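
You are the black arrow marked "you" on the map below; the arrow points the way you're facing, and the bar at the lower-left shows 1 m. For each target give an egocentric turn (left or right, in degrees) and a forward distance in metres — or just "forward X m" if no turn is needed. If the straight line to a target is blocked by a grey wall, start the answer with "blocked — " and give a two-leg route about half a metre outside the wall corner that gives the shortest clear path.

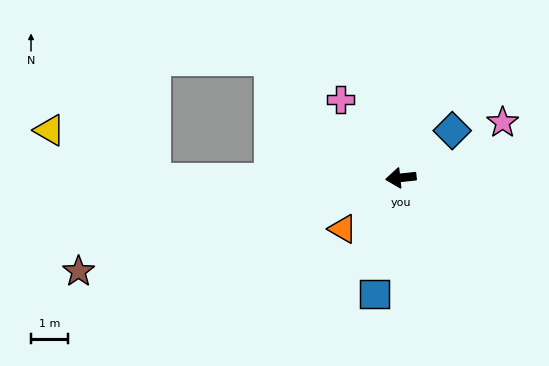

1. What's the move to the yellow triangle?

blocked — turn right 6°, forward 6.7 m, then turn right 25°, forward 3.2 m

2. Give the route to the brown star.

turn left 10°, forward 9.1 m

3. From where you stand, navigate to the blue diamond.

turn right 144°, forward 1.9 m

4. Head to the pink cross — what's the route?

turn right 58°, forward 2.7 m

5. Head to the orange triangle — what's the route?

turn left 35°, forward 2.1 m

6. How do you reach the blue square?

turn left 71°, forward 3.2 m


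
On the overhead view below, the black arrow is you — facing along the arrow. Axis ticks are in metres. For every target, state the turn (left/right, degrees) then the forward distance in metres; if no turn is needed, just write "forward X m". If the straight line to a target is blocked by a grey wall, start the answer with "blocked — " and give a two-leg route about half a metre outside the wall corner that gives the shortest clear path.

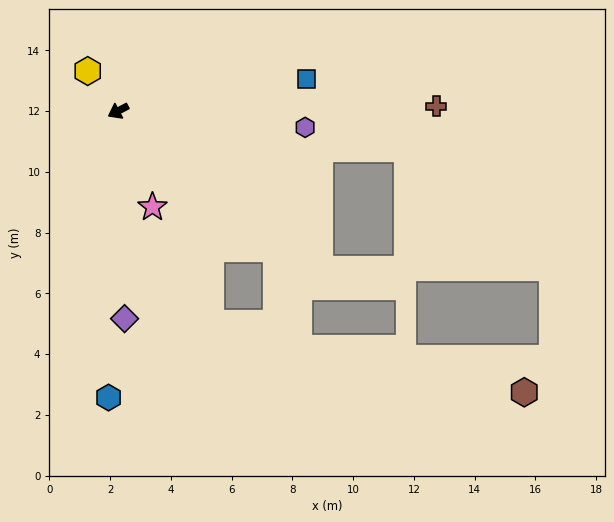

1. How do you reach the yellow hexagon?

turn right 80°, forward 1.7 m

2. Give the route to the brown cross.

turn left 153°, forward 10.5 m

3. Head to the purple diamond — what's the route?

turn left 64°, forward 6.8 m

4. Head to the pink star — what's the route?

turn left 82°, forward 3.4 m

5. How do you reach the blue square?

turn left 162°, forward 6.3 m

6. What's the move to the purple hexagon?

turn left 147°, forward 6.2 m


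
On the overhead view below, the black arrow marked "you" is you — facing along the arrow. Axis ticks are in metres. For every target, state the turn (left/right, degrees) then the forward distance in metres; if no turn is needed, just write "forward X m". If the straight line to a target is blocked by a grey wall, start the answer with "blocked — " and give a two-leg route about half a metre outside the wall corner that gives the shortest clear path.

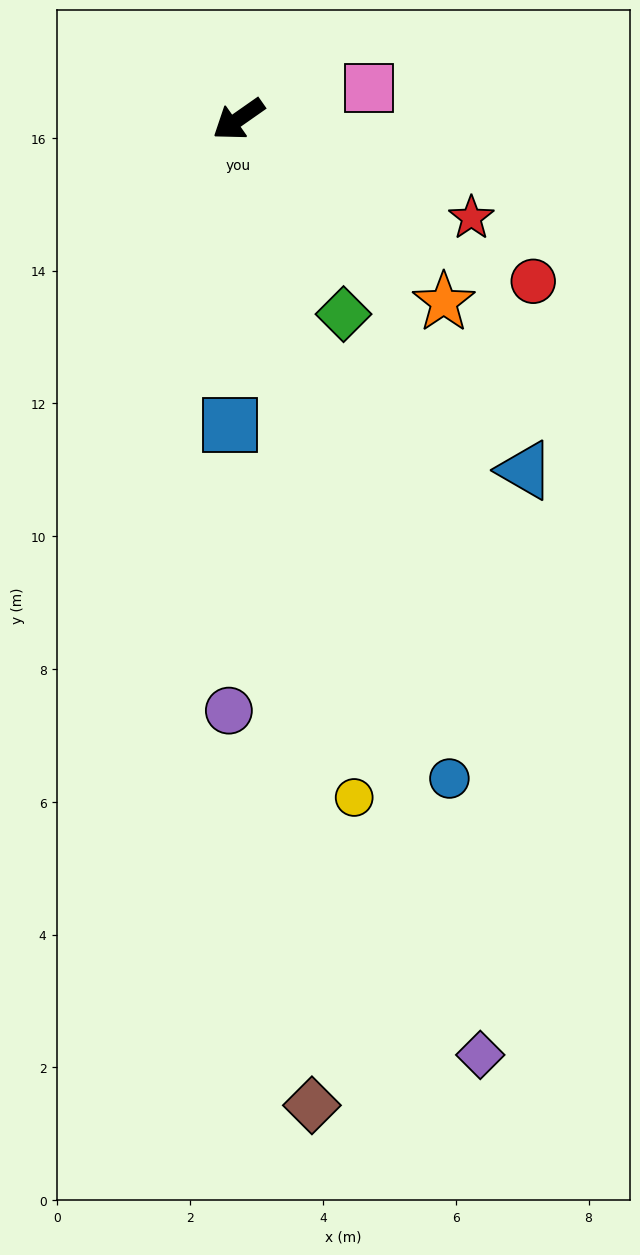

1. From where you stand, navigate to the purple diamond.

turn left 69°, forward 14.6 m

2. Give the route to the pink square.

turn left 158°, forward 2.0 m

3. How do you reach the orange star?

turn left 103°, forward 4.1 m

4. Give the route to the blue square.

turn left 53°, forward 4.6 m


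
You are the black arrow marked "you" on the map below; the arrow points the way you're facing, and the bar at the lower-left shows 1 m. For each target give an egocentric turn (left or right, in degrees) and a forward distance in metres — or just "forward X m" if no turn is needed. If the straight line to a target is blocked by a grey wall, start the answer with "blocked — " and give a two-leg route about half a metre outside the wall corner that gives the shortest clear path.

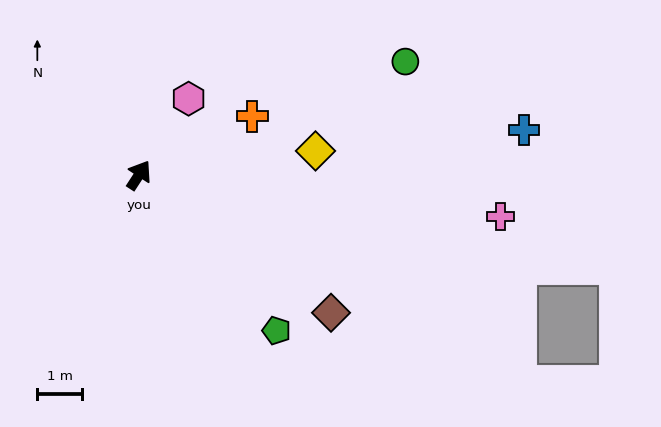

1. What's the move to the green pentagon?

turn right 106°, forward 4.7 m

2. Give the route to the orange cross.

turn right 30°, forward 2.9 m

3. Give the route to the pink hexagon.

forward 2.1 m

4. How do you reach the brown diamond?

turn right 93°, forward 5.3 m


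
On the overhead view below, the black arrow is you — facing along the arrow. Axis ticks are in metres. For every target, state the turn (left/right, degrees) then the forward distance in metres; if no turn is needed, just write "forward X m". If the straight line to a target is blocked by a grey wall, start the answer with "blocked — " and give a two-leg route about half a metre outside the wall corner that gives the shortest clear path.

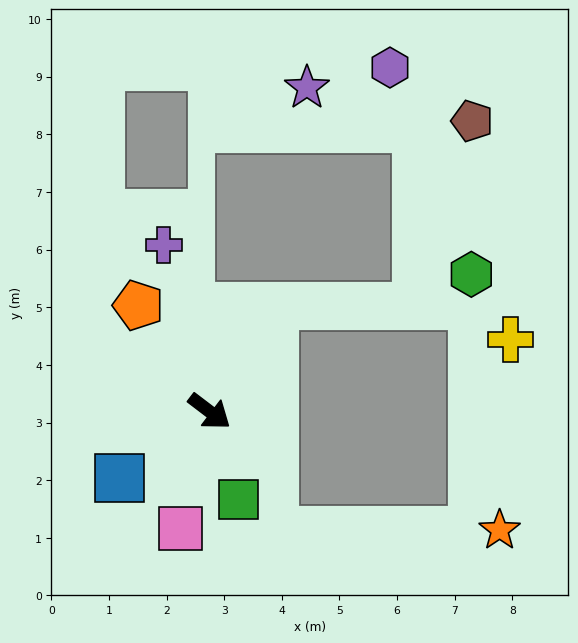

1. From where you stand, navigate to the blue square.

turn right 106°, forward 1.9 m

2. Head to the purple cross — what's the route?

turn left 143°, forward 3.0 m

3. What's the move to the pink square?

turn right 67°, forward 2.1 m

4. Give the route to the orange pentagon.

turn left 161°, forward 2.2 m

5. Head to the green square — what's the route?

turn right 34°, forward 1.6 m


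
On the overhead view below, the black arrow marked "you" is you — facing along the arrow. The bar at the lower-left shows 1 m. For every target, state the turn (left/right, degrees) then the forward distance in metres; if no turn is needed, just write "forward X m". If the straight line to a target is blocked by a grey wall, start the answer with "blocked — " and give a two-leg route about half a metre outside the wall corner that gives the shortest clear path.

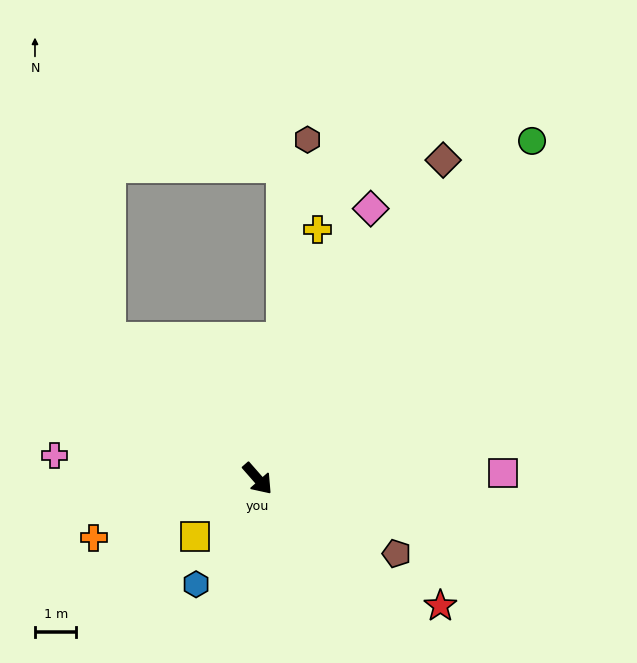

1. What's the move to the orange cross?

turn right 111°, forward 4.2 m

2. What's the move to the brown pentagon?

turn left 20°, forward 3.8 m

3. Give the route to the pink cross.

turn right 138°, forward 4.9 m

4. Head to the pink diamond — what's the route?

turn left 116°, forward 7.1 m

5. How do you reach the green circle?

turn left 100°, forward 10.5 m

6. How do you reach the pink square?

turn left 50°, forward 5.9 m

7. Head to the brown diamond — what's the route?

turn left 109°, forward 8.9 m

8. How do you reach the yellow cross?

turn left 125°, forward 6.2 m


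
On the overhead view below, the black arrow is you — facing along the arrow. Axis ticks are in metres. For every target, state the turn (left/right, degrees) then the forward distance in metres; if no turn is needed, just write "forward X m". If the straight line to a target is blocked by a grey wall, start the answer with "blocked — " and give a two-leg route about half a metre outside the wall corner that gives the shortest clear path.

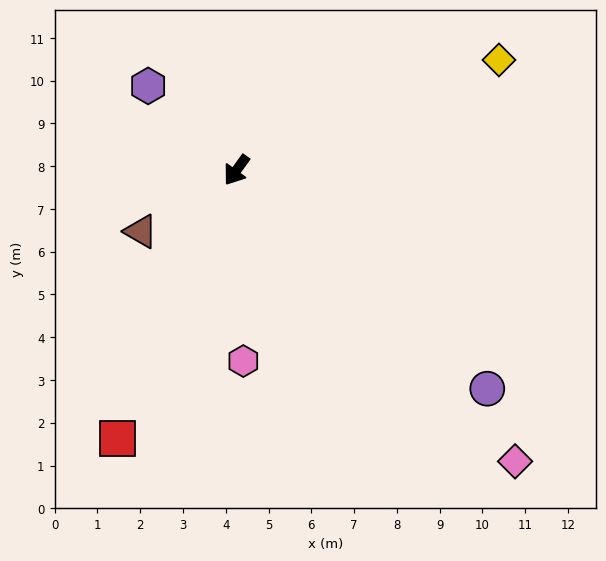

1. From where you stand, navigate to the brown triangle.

turn right 22°, forward 2.7 m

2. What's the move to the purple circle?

turn left 85°, forward 7.8 m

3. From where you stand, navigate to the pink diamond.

turn left 80°, forward 9.4 m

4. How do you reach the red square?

turn left 12°, forward 6.9 m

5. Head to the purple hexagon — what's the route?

turn right 98°, forward 2.9 m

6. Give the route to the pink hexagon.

turn left 38°, forward 4.5 m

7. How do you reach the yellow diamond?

turn left 149°, forward 6.7 m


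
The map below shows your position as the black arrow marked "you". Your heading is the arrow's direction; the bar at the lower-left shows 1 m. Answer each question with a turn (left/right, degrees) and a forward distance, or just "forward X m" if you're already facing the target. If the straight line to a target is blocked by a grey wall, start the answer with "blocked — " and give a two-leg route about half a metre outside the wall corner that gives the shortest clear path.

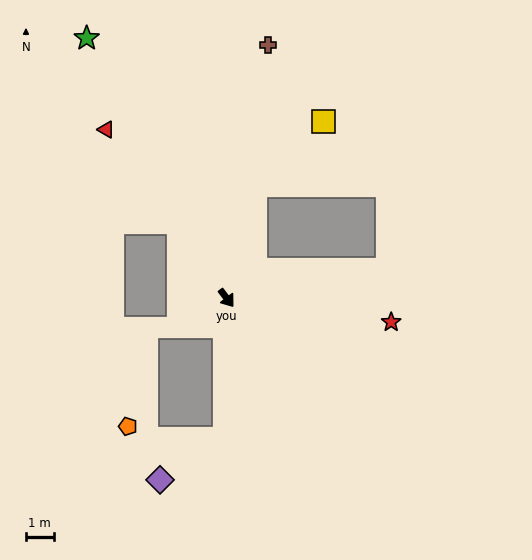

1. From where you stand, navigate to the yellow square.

blocked — turn left 128°, forward 4.2 m, then turn right 32°, forward 3.4 m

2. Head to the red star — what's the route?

turn left 44°, forward 6.0 m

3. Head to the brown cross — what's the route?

turn left 133°, forward 9.3 m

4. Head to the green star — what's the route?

turn left 171°, forward 10.7 m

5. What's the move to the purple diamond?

blocked — turn right 38°, forward 5.1 m, then turn right 56°, forward 2.8 m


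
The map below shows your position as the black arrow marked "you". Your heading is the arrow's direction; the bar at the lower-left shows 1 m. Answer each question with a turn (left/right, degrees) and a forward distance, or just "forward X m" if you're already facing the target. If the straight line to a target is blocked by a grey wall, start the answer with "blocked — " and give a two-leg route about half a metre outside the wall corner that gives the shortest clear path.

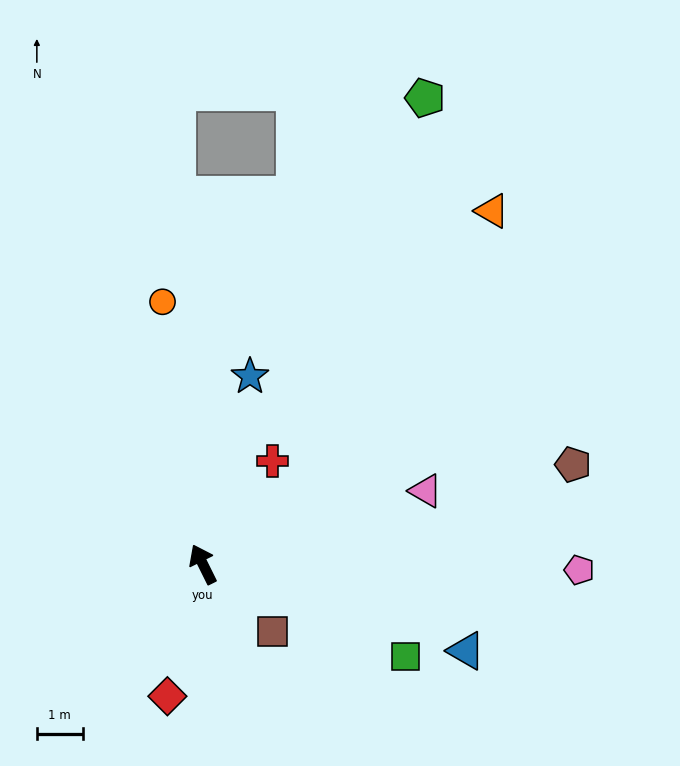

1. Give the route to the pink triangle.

turn right 98°, forward 5.1 m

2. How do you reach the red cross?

turn right 60°, forward 2.7 m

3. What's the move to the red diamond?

turn left 139°, forward 3.0 m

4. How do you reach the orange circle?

turn right 18°, forward 5.8 m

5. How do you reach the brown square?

turn right 160°, forward 2.1 m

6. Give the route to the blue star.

turn right 40°, forward 4.2 m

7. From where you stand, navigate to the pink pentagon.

turn right 117°, forward 8.2 m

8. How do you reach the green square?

turn right 141°, forward 4.9 m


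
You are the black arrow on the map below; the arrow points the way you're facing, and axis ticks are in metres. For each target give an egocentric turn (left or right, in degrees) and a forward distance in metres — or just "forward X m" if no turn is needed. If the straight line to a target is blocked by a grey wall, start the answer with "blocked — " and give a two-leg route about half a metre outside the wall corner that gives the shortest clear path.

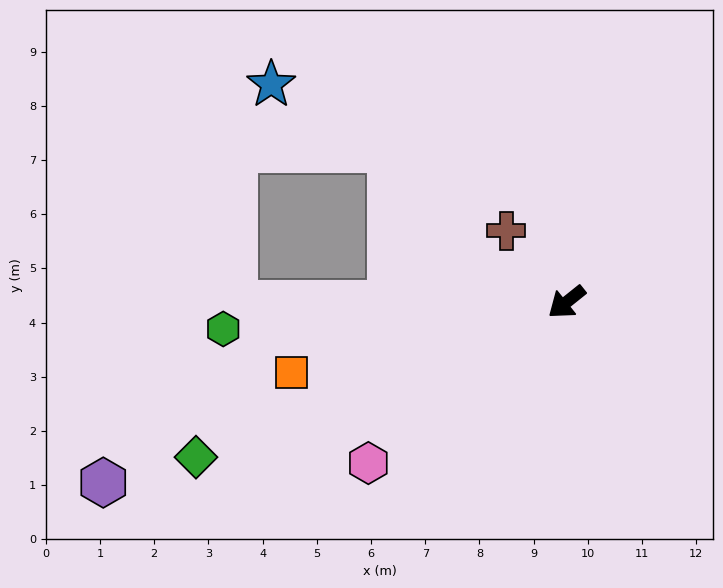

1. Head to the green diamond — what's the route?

turn right 16°, forward 7.4 m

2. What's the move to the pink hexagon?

forward 4.7 m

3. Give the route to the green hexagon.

turn right 34°, forward 6.4 m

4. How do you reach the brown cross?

turn right 88°, forward 1.7 m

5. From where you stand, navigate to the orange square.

turn right 24°, forward 5.2 m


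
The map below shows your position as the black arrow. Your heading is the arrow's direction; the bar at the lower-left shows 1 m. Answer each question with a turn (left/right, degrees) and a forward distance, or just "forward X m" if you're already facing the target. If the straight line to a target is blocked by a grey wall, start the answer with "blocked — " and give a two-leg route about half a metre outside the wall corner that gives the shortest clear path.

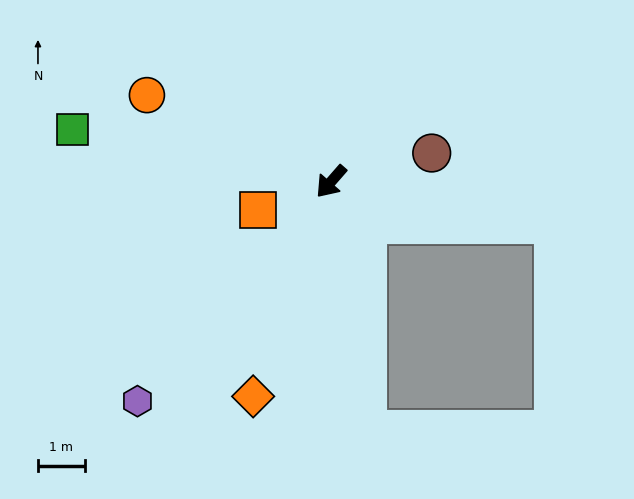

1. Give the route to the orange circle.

turn right 74°, forward 4.4 m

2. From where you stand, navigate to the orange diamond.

turn left 21°, forward 4.9 m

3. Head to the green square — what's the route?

turn right 60°, forward 5.6 m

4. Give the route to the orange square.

turn right 28°, forward 1.7 m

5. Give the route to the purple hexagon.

forward 6.3 m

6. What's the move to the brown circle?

turn left 147°, forward 2.2 m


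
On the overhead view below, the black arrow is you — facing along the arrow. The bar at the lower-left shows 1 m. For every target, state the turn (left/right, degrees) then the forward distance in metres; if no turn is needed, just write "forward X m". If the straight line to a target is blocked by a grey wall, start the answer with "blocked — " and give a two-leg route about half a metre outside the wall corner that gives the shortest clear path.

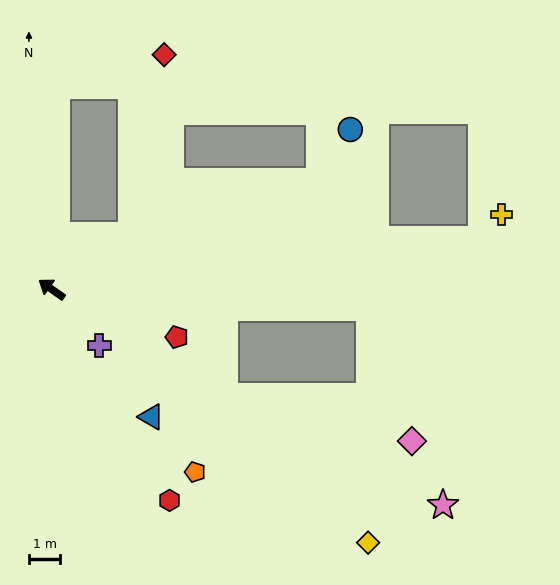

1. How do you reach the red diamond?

blocked — turn right 110°, forward 3.1 m, then turn left 45°, forward 5.8 m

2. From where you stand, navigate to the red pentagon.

turn right 166°, forward 4.3 m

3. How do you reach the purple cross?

turn left 166°, forward 2.3 m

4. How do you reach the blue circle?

blocked — turn right 123°, forward 9.2 m, then turn left 37°, forward 1.9 m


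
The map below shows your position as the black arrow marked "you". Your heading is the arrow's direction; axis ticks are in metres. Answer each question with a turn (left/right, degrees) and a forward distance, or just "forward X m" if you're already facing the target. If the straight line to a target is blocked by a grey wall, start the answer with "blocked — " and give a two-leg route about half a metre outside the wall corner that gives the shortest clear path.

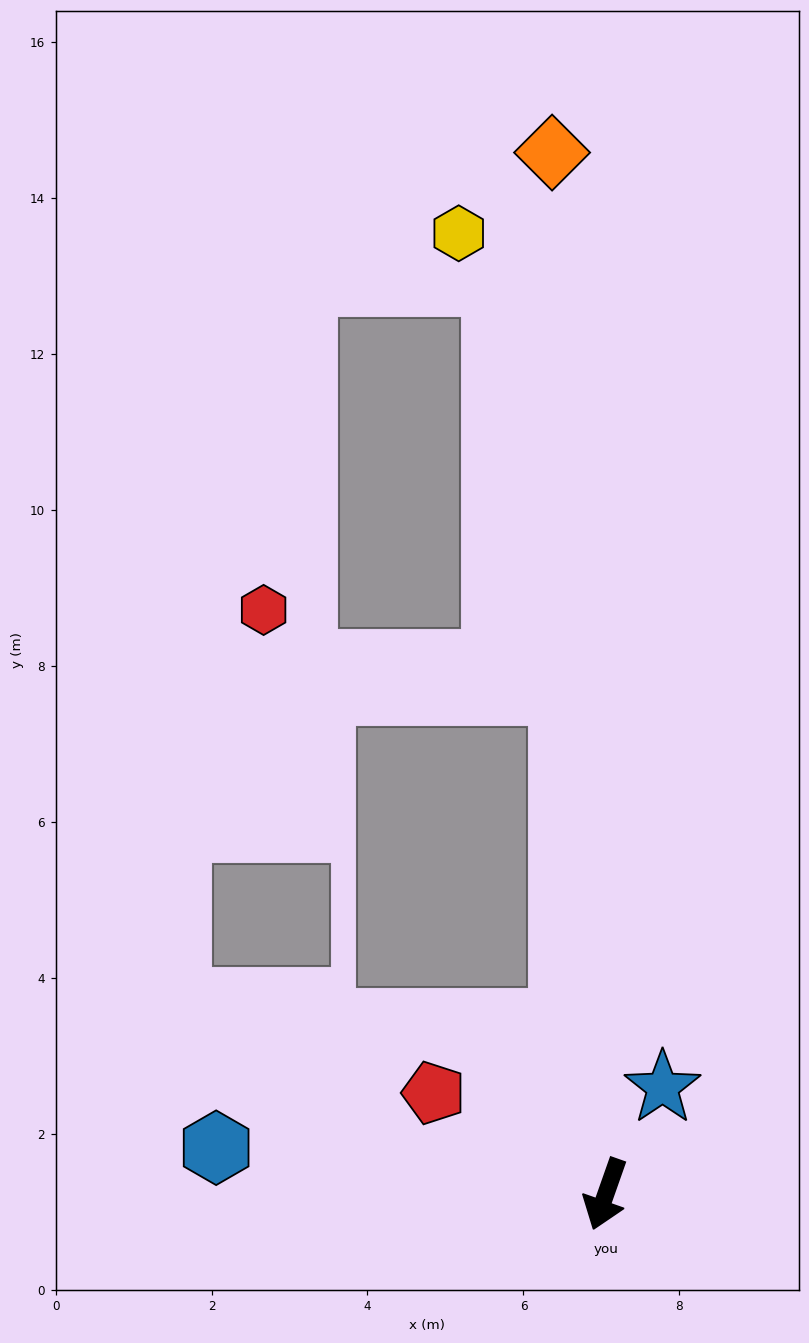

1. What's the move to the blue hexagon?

turn right 77°, forward 5.0 m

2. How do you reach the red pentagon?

turn right 101°, forward 2.6 m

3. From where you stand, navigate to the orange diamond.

turn right 158°, forward 13.4 m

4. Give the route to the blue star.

turn left 171°, forward 1.6 m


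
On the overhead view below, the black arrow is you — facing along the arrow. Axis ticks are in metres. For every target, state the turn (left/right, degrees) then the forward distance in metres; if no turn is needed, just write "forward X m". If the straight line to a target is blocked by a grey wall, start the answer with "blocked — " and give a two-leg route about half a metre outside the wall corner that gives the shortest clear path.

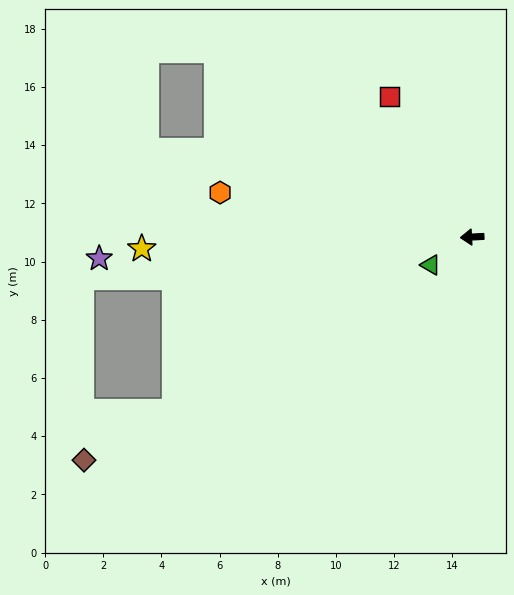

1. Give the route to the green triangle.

turn left 31°, forward 1.7 m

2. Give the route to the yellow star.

forward 11.4 m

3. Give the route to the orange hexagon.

turn right 13°, forward 8.8 m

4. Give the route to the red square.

turn right 63°, forward 5.6 m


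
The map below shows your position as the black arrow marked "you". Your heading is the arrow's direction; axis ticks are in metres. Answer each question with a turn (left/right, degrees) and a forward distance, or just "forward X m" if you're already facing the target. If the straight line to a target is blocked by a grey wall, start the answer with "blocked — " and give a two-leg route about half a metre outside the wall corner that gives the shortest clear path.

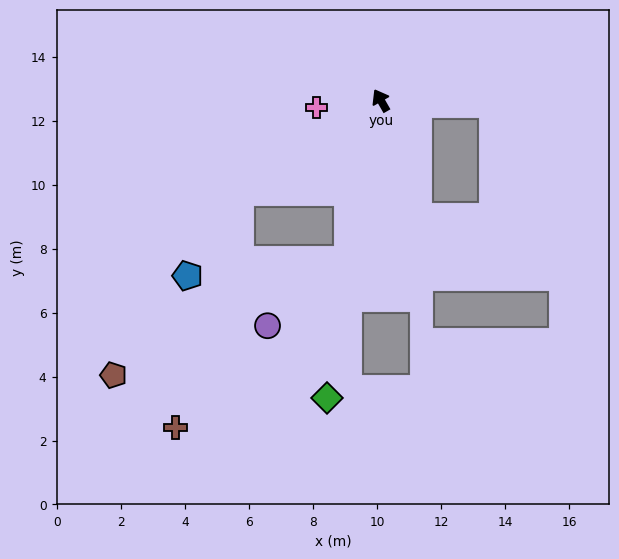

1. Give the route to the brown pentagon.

blocked — turn left 138°, forward 5.1 m, then turn right 52°, forward 8.1 m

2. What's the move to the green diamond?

turn left 140°, forward 9.4 m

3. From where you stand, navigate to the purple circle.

blocked — turn left 138°, forward 5.1 m, then turn right 38°, forward 3.2 m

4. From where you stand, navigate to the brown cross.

blocked — turn left 93°, forward 5.3 m, then turn left 42°, forward 7.6 m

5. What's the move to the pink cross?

turn left 67°, forward 2.0 m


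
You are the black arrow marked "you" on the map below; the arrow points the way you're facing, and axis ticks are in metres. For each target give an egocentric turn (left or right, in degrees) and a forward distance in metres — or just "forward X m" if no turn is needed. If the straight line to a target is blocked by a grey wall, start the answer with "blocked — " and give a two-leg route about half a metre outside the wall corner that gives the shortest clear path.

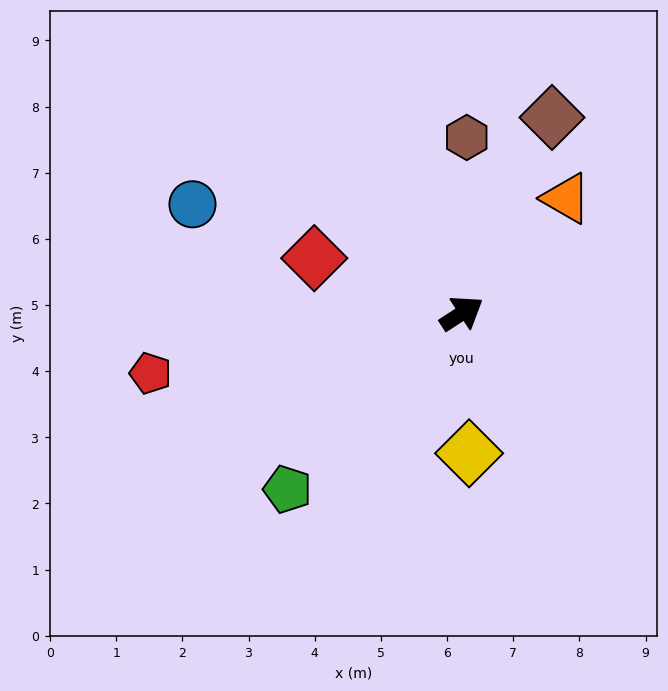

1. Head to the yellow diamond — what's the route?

turn right 120°, forward 2.1 m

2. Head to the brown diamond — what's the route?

turn left 32°, forward 3.3 m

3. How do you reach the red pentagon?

turn left 158°, forward 4.8 m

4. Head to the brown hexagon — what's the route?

turn left 55°, forward 2.7 m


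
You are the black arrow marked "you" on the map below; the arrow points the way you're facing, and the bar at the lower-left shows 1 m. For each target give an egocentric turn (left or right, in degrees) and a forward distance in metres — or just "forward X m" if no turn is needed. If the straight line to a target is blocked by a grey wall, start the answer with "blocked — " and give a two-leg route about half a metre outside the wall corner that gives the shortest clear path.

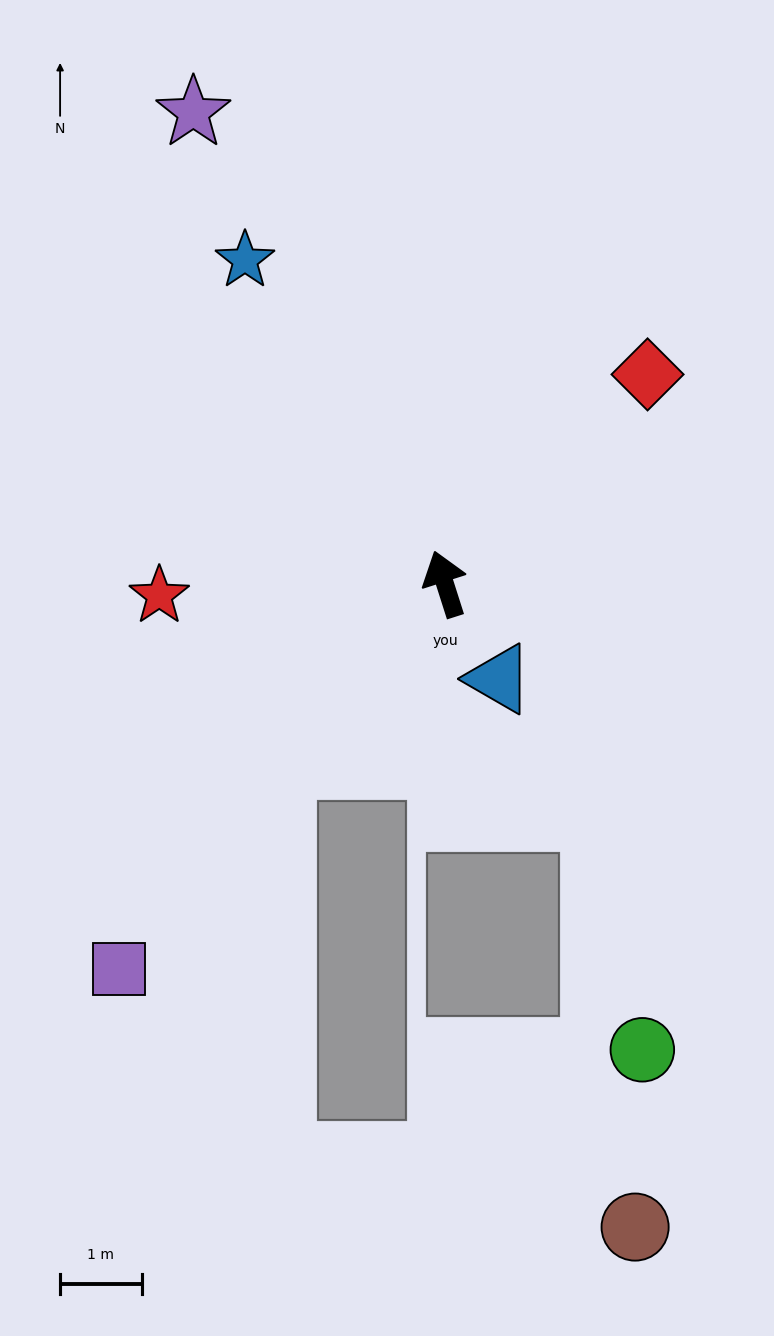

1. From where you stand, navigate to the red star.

turn left 75°, forward 3.5 m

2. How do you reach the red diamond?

turn right 62°, forward 3.6 m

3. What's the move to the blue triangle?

turn right 168°, forward 1.3 m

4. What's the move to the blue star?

turn left 14°, forward 4.7 m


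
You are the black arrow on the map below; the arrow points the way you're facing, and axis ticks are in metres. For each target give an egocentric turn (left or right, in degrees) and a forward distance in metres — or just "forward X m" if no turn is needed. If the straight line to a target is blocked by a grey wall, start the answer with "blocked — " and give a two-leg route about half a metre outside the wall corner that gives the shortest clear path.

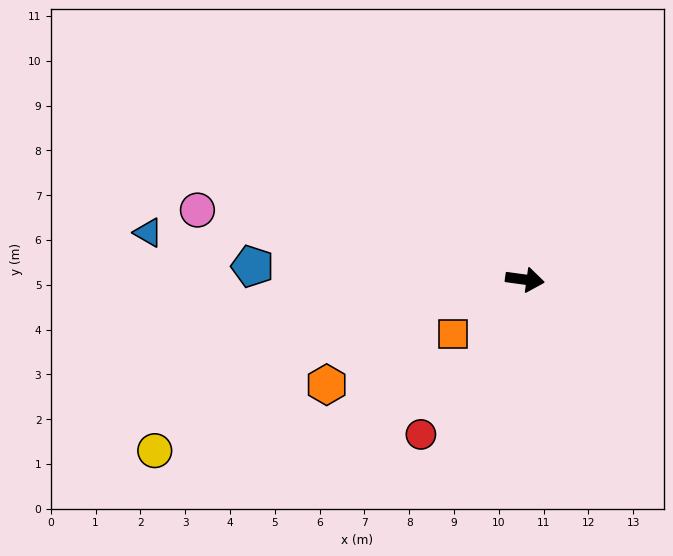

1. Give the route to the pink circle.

turn left 176°, forward 7.5 m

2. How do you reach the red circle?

turn right 116°, forward 4.2 m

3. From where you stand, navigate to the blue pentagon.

turn right 175°, forward 6.1 m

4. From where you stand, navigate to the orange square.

turn right 135°, forward 2.0 m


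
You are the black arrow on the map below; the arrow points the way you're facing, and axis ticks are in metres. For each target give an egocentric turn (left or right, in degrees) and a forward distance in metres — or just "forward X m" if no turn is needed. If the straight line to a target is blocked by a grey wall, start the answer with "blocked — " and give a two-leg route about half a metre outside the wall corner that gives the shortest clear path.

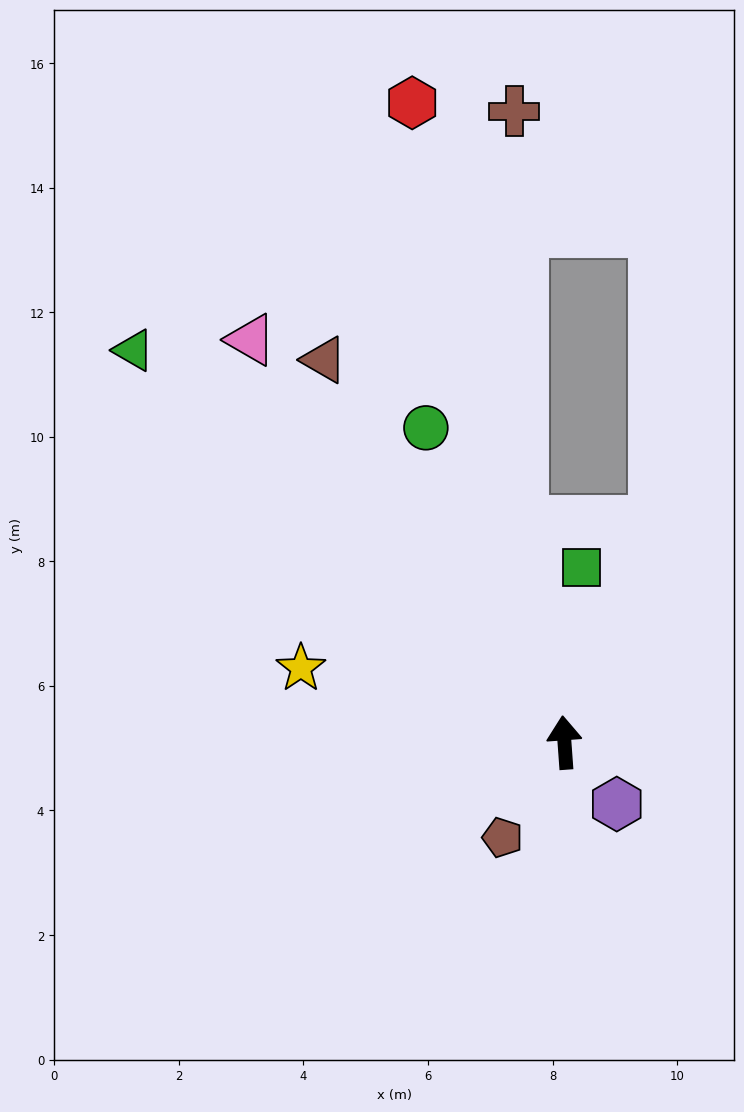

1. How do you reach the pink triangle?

turn left 34°, forward 8.2 m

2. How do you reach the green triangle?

turn left 44°, forward 9.4 m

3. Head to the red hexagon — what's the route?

turn left 9°, forward 10.6 m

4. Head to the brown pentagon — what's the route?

turn left 143°, forward 1.8 m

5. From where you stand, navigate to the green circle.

turn left 20°, forward 5.5 m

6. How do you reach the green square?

turn right 10°, forward 2.8 m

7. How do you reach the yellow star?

turn left 70°, forward 4.4 m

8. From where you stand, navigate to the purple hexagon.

turn right 144°, forward 1.3 m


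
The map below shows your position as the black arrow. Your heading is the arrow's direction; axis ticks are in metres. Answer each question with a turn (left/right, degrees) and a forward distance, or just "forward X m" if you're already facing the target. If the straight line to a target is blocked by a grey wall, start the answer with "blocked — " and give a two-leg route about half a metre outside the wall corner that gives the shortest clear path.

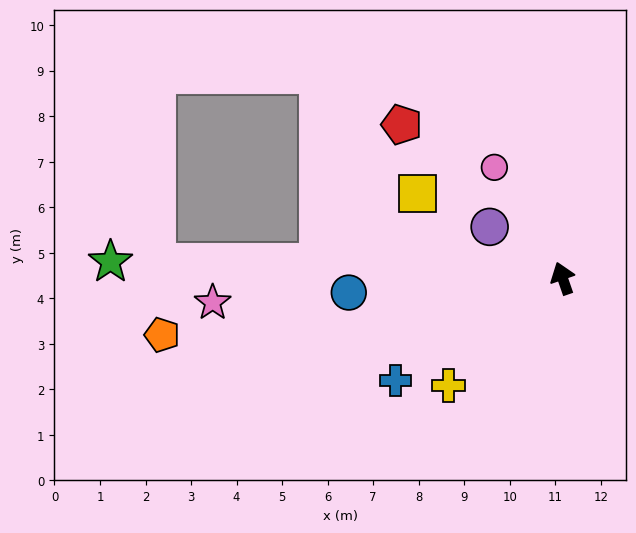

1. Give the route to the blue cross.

turn left 102°, forward 4.3 m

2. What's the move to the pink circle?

turn left 13°, forward 2.9 m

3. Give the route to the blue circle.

turn left 75°, forward 4.7 m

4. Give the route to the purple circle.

turn left 36°, forward 2.0 m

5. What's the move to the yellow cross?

turn left 114°, forward 3.4 m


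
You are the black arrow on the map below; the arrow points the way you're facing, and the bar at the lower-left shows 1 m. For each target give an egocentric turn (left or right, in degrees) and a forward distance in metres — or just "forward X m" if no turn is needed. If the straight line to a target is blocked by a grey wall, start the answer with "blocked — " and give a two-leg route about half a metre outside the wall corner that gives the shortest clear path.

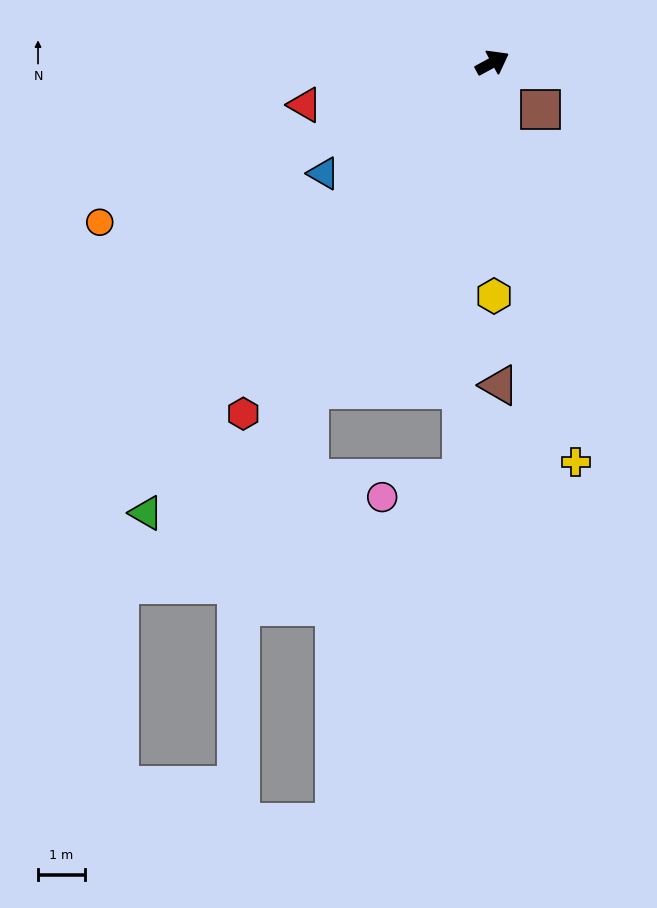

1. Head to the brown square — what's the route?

turn right 73°, forward 1.4 m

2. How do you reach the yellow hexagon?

turn right 118°, forward 5.0 m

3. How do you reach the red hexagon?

turn right 154°, forward 9.3 m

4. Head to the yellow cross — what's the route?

turn right 107°, forward 8.8 m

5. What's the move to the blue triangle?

turn right 175°, forward 4.3 m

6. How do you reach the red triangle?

turn left 164°, forward 4.1 m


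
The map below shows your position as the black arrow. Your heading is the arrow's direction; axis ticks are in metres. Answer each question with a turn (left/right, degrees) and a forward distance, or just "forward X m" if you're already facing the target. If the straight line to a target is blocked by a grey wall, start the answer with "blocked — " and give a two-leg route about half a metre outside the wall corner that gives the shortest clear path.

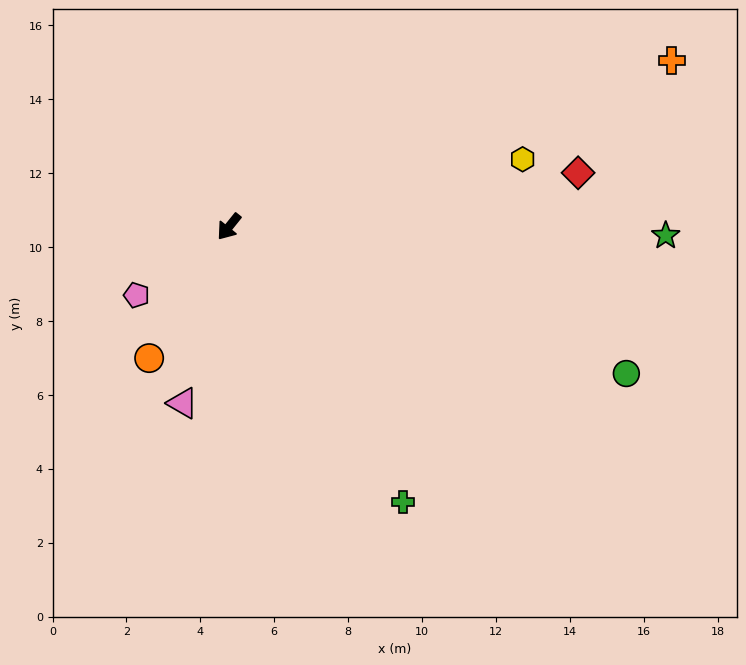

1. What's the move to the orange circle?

turn left 7°, forward 4.2 m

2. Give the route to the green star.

turn left 128°, forward 11.8 m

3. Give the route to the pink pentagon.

turn right 15°, forward 3.1 m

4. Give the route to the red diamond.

turn left 138°, forward 9.6 m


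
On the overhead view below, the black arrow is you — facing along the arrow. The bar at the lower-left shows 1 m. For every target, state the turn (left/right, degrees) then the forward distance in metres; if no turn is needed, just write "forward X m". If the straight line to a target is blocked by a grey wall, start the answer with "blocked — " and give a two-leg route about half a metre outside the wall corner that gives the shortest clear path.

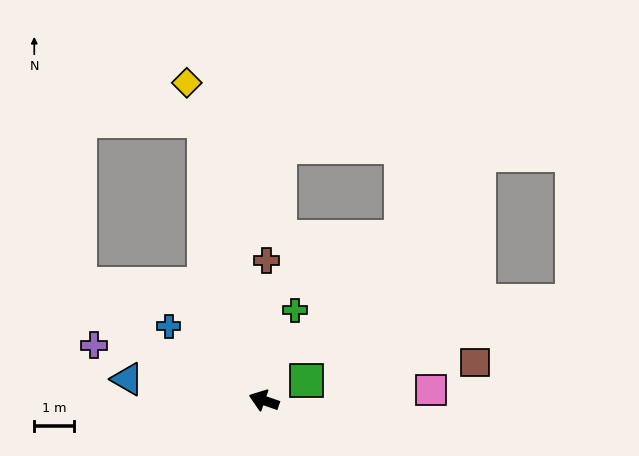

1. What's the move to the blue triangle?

turn left 10°, forward 3.4 m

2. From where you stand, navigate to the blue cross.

turn right 19°, forward 3.0 m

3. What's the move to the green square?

turn right 136°, forward 1.2 m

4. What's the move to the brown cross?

turn right 72°, forward 3.5 m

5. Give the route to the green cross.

turn right 90°, forward 2.4 m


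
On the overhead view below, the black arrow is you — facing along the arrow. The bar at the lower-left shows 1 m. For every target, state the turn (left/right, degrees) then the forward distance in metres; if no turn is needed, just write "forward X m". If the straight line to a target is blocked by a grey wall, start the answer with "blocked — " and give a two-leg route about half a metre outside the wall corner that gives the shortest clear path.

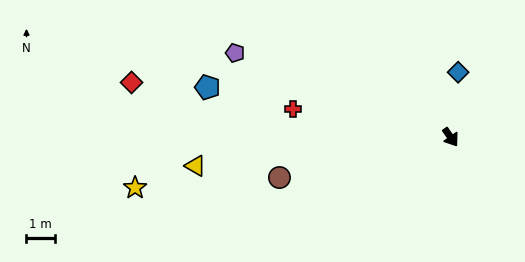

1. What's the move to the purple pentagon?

turn right 146°, forward 8.1 m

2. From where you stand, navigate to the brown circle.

turn right 112°, forward 6.2 m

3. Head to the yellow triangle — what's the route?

turn right 119°, forward 9.0 m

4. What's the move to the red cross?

turn right 135°, forward 5.6 m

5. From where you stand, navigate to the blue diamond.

turn left 139°, forward 2.3 m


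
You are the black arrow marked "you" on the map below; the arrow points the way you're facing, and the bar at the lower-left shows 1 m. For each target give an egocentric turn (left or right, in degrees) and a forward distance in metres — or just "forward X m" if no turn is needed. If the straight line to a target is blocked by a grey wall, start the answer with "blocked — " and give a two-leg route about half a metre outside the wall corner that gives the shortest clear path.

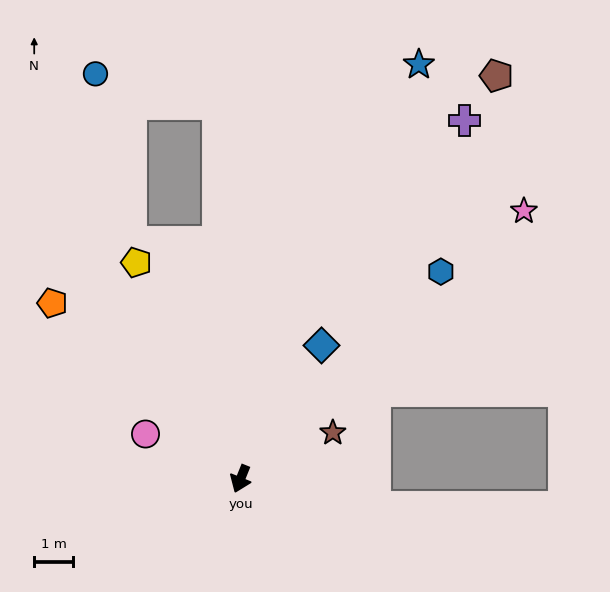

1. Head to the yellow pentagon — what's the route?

turn right 132°, forward 6.1 m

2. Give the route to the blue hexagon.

turn left 158°, forward 7.3 m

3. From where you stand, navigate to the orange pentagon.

turn right 111°, forward 6.6 m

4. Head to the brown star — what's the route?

turn left 139°, forward 2.6 m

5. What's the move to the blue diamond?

turn left 171°, forward 4.0 m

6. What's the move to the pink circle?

turn right 93°, forward 2.7 m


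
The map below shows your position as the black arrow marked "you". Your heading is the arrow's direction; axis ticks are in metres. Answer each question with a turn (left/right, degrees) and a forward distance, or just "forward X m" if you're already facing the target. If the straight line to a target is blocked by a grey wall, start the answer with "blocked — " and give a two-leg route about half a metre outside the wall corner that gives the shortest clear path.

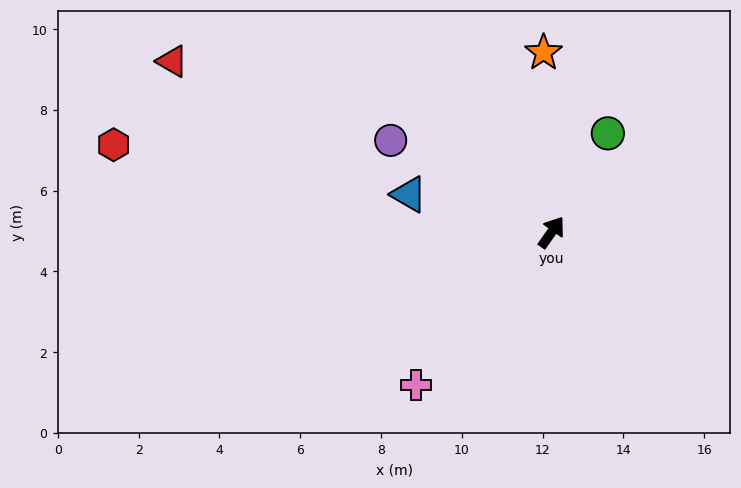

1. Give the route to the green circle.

turn left 5°, forward 2.8 m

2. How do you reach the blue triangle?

turn left 110°, forward 3.7 m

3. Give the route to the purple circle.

turn left 95°, forward 4.6 m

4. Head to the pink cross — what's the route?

turn left 174°, forward 5.1 m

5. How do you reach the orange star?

turn left 38°, forward 4.5 m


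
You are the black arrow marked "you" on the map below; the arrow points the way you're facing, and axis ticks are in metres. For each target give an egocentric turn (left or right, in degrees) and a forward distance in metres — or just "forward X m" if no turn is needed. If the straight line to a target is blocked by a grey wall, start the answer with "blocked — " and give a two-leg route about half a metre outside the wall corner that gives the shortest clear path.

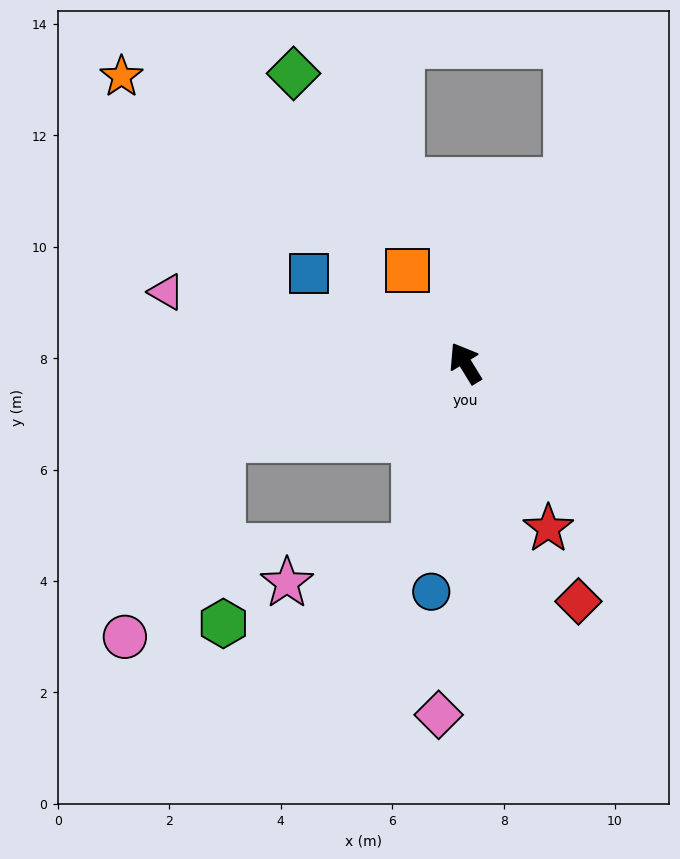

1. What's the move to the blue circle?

turn left 140°, forward 4.1 m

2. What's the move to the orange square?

forward 2.0 m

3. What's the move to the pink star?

blocked — turn left 133°, forward 3.4 m, then turn right 59°, forward 2.4 m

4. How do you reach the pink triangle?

turn left 45°, forward 5.5 m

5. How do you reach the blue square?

turn left 29°, forward 3.2 m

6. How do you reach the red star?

turn left 175°, forward 3.3 m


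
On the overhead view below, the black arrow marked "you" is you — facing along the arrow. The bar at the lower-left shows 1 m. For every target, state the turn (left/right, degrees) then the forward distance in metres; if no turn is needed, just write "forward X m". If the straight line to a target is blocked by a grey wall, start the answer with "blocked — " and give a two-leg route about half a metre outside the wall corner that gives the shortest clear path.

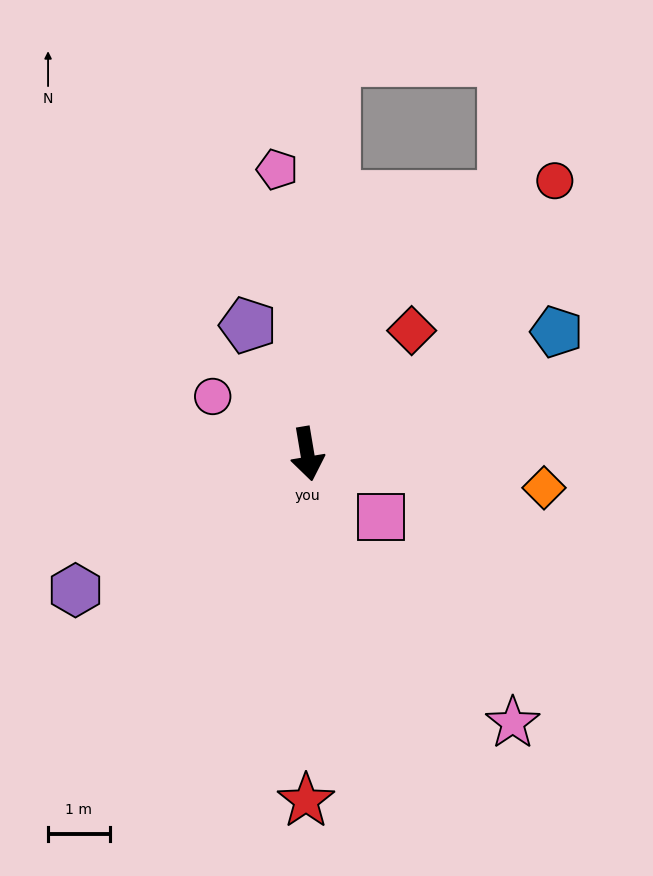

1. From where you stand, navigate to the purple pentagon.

turn right 165°, forward 2.3 m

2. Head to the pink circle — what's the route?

turn right 131°, forward 1.8 m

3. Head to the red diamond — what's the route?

turn left 130°, forward 2.6 m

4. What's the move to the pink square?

turn left 40°, forward 1.6 m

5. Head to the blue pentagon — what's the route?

turn left 107°, forward 4.5 m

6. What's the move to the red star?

turn right 10°, forward 5.6 m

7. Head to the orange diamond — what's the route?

turn left 72°, forward 3.9 m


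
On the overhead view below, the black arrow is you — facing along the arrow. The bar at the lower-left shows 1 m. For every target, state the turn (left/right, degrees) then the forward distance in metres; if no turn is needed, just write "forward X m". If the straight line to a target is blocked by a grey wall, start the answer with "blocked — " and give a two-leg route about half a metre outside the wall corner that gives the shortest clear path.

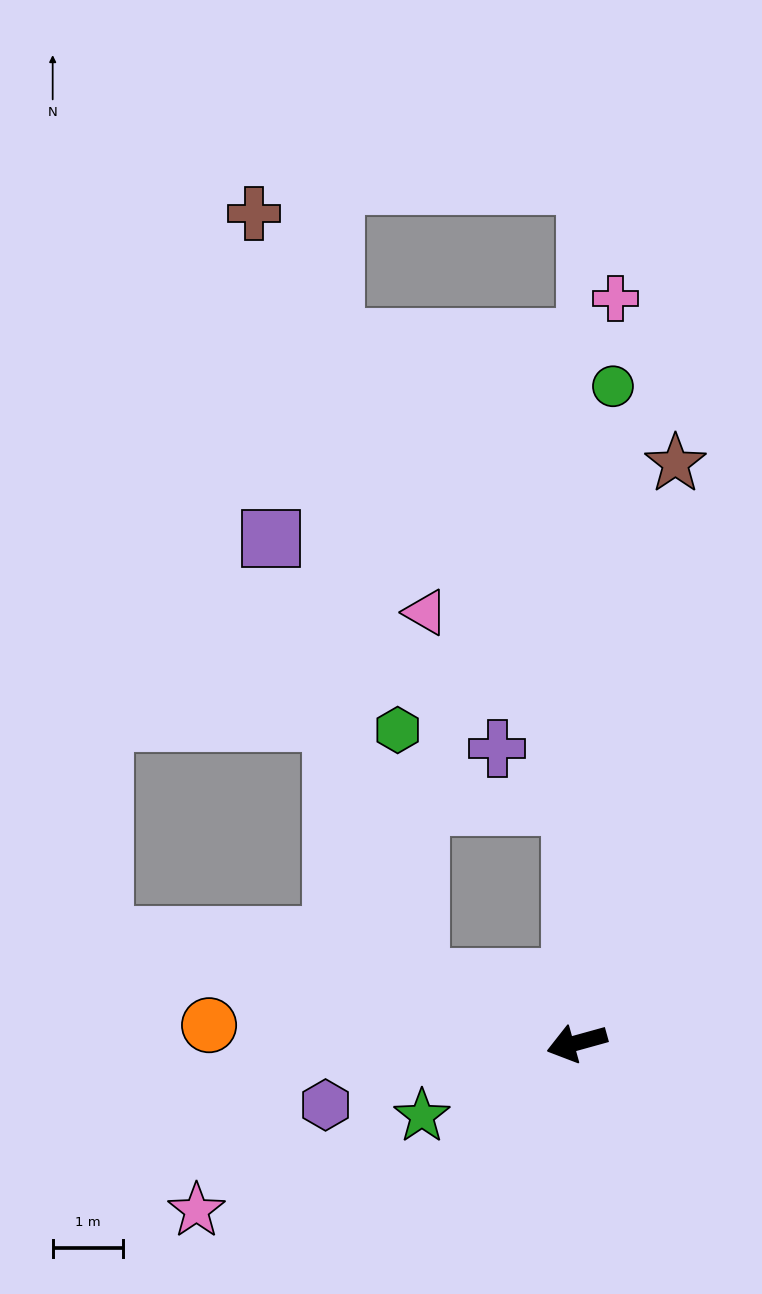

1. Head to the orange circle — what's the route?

turn right 18°, forward 5.2 m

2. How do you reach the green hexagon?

blocked — turn right 38°, forward 2.4 m, then turn right 62°, forward 3.6 m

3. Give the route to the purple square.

blocked — turn right 38°, forward 2.4 m, then turn right 49°, forward 6.6 m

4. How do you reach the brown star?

turn right 115°, forward 8.4 m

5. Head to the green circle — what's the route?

turn right 109°, forward 9.4 m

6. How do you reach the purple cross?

blocked — turn right 104°, forward 3.4 m, then turn left 51°, forward 1.3 m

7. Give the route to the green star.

turn left 10°, forward 2.4 m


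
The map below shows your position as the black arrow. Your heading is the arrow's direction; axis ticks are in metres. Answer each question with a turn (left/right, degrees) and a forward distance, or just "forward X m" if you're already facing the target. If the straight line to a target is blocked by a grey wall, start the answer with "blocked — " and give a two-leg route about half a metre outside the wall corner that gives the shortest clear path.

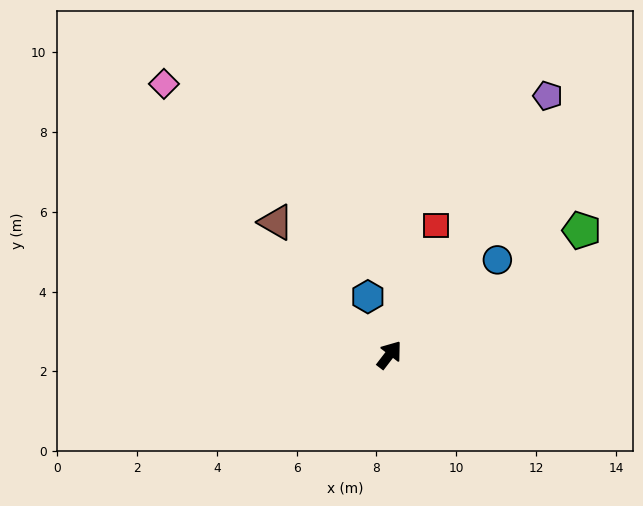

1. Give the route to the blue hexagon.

turn left 58°, forward 1.6 m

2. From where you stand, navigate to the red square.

turn left 18°, forward 3.4 m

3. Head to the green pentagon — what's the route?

turn right 20°, forward 5.7 m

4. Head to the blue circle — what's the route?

turn right 11°, forward 3.6 m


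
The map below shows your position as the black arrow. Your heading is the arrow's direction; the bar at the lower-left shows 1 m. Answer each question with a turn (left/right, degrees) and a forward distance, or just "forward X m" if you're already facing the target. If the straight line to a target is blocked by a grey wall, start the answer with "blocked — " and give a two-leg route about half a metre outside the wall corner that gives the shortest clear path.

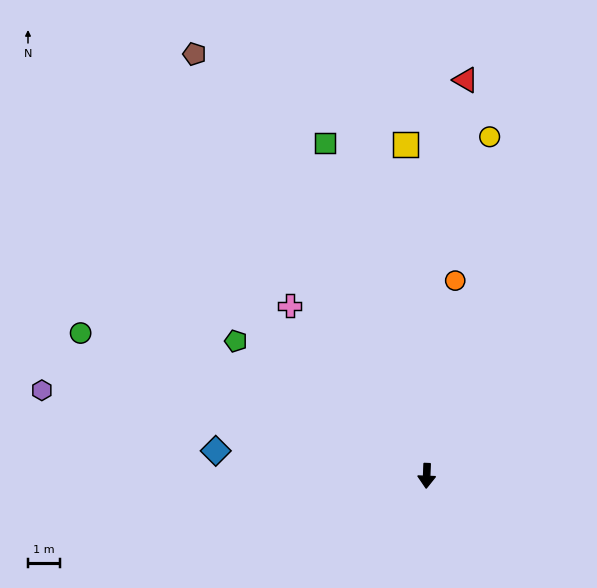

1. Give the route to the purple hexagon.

turn right 100°, forward 12.4 m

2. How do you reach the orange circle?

turn left 174°, forward 6.2 m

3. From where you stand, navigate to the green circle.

turn right 110°, forward 11.8 m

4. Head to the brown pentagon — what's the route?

turn right 149°, forward 15.2 m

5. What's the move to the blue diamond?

turn right 95°, forward 6.7 m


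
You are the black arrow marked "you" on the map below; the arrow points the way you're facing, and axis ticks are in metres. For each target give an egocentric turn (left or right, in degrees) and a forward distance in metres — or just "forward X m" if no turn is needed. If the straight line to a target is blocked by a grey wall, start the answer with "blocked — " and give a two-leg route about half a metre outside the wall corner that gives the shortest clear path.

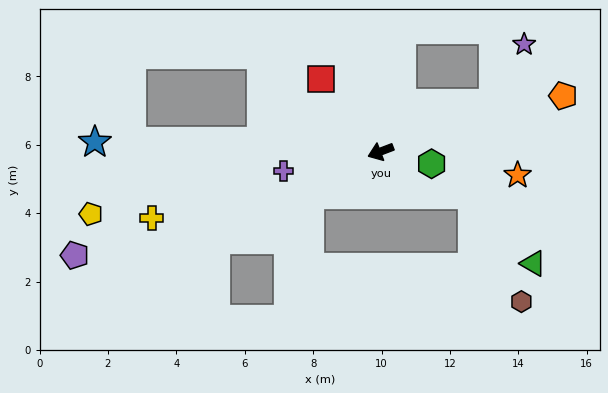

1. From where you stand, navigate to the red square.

turn right 71°, forward 2.7 m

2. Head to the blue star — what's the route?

turn right 23°, forward 8.4 m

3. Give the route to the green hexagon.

turn left 146°, forward 1.5 m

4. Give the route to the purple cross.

turn right 10°, forward 2.9 m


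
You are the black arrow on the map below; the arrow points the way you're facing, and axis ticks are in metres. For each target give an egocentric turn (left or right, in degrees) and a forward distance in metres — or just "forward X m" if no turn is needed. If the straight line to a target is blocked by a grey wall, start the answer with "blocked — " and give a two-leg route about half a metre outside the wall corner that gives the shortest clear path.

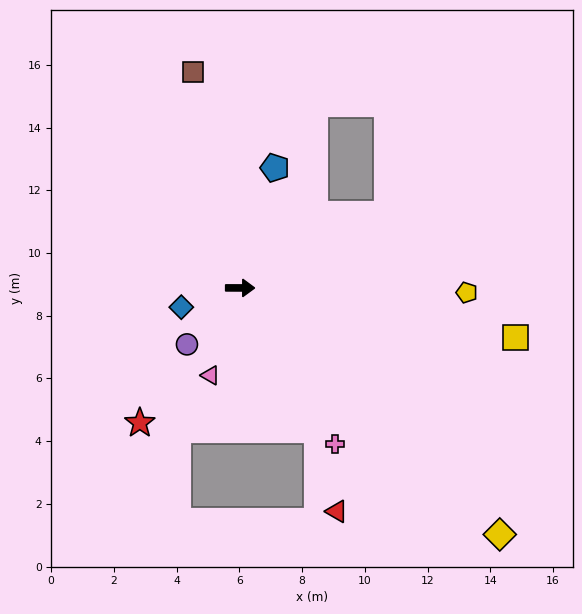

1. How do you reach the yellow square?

turn right 10°, forward 8.9 m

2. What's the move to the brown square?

turn left 102°, forward 7.1 m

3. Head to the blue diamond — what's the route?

turn right 162°, forward 2.0 m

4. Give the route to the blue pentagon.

turn left 74°, forward 4.0 m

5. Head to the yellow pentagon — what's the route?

forward 7.2 m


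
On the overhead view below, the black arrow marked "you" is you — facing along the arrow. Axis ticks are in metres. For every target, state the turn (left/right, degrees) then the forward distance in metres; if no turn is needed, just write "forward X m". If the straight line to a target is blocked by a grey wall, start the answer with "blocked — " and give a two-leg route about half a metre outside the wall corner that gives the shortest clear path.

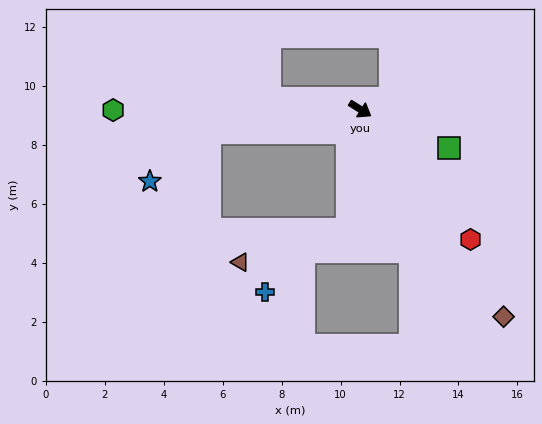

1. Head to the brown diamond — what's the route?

turn right 23°, forward 8.6 m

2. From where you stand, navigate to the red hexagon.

turn right 18°, forward 5.8 m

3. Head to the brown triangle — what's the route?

blocked — turn right 64°, forward 4.1 m, then turn right 68°, forward 3.8 m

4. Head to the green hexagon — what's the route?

turn right 148°, forward 8.4 m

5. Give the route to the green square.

turn left 8°, forward 3.3 m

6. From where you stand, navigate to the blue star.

blocked — turn right 140°, forward 5.2 m, then turn left 32°, forward 2.6 m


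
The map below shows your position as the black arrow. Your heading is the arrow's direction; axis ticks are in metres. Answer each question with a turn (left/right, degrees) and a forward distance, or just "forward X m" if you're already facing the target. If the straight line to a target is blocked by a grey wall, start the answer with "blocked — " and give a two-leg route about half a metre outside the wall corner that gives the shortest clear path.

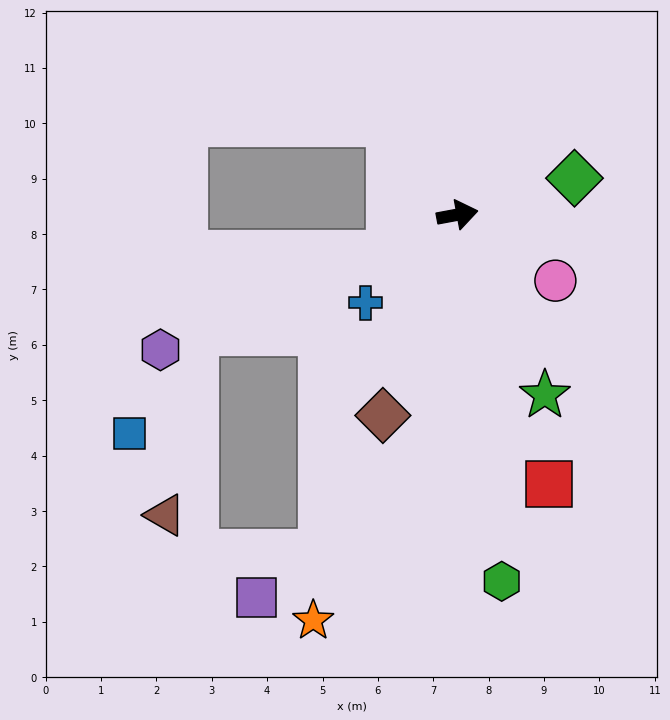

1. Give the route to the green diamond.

turn left 7°, forward 2.2 m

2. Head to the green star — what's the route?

turn right 75°, forward 3.6 m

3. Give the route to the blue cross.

turn right 147°, forward 2.3 m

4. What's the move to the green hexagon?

turn right 94°, forward 6.7 m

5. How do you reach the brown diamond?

turn right 121°, forward 3.9 m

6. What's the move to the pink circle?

turn right 44°, forward 2.1 m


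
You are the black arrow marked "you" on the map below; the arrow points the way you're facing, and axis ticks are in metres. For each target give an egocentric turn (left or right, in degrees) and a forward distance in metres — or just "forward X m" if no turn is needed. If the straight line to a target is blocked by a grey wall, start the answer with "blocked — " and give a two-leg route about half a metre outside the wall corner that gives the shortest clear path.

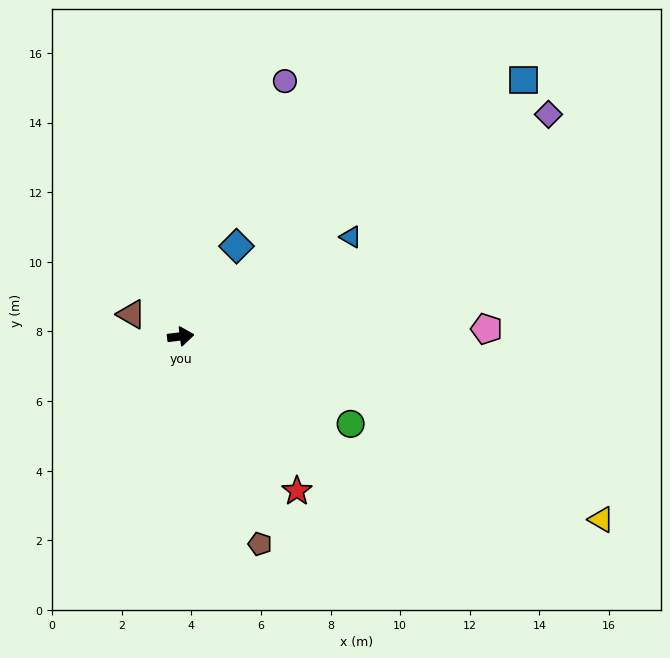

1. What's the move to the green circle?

turn right 34°, forward 5.5 m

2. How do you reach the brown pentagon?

turn right 76°, forward 6.4 m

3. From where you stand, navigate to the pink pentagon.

turn right 6°, forward 8.8 m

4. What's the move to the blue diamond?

turn left 51°, forward 3.0 m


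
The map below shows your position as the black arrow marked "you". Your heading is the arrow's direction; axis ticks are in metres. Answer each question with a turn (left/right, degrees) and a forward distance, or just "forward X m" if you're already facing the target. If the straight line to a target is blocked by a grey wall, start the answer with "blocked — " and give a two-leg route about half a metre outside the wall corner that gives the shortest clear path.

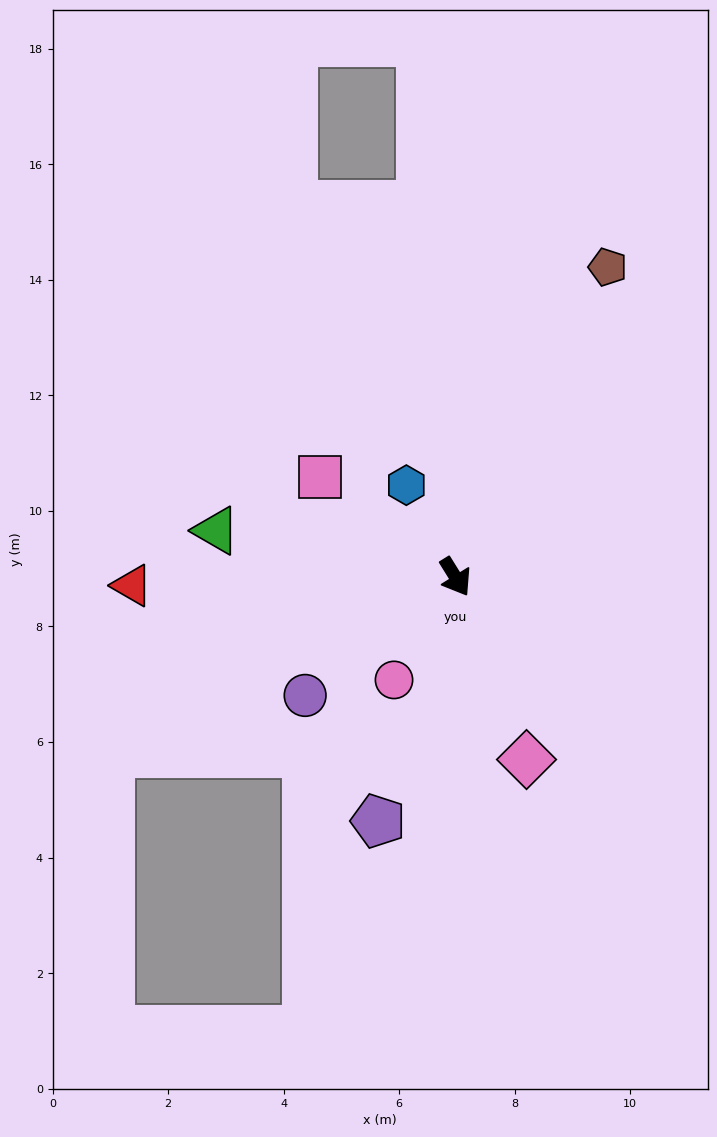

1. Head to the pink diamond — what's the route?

turn right 11°, forward 3.4 m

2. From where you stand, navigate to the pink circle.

turn right 63°, forward 2.1 m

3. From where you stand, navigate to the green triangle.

turn right 133°, forward 4.2 m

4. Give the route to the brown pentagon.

turn left 122°, forward 6.0 m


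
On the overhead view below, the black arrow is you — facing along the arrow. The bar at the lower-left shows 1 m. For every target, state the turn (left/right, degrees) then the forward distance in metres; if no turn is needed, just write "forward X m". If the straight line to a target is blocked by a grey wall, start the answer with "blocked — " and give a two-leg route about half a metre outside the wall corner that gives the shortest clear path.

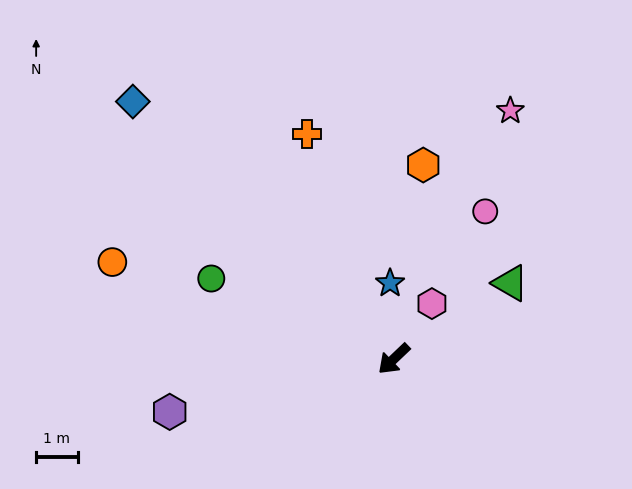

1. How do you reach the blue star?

turn right 131°, forward 1.8 m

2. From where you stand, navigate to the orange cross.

turn right 112°, forward 5.8 m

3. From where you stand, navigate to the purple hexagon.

turn right 30°, forward 5.5 m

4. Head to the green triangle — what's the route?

turn left 169°, forward 3.3 m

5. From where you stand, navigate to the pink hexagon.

turn right 168°, forward 1.6 m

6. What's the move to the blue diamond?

turn right 88°, forward 8.8 m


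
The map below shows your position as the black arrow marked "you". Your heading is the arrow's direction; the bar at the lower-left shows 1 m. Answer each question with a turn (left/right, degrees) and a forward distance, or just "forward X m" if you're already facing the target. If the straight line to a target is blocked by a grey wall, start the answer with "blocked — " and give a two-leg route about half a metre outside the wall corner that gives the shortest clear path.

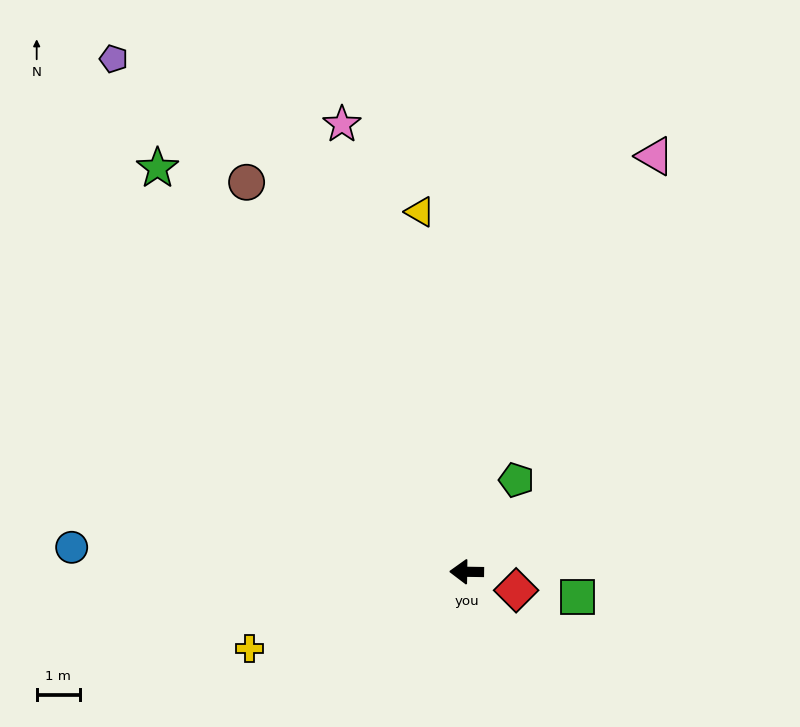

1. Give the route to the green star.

turn right 52°, forward 11.7 m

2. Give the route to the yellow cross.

turn left 20°, forward 5.3 m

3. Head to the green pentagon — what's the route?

turn right 118°, forward 2.4 m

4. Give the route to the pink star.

turn right 74°, forward 10.7 m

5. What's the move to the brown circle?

turn right 60°, forward 10.3 m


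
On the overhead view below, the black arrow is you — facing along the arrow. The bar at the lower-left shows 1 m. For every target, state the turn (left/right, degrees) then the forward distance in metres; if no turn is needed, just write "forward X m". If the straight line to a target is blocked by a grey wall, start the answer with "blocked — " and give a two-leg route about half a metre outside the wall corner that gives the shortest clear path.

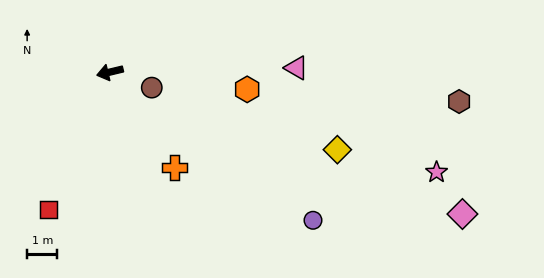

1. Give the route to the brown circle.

turn left 146°, forward 1.5 m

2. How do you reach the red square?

turn left 52°, forward 5.0 m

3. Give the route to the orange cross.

turn left 111°, forward 3.8 m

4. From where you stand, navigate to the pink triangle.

turn left 168°, forward 6.1 m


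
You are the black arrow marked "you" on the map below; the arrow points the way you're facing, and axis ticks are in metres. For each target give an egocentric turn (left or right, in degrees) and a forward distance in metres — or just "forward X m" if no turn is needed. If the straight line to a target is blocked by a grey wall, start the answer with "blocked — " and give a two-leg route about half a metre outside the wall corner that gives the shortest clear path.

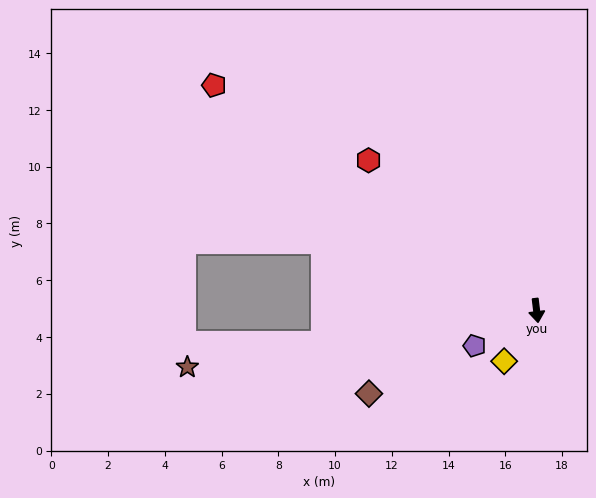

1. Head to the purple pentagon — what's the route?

turn right 67°, forward 2.5 m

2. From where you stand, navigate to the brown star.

turn right 88°, forward 12.5 m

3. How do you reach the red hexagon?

turn right 139°, forward 7.9 m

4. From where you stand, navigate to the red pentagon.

turn right 132°, forward 13.9 m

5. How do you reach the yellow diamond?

turn right 39°, forward 2.1 m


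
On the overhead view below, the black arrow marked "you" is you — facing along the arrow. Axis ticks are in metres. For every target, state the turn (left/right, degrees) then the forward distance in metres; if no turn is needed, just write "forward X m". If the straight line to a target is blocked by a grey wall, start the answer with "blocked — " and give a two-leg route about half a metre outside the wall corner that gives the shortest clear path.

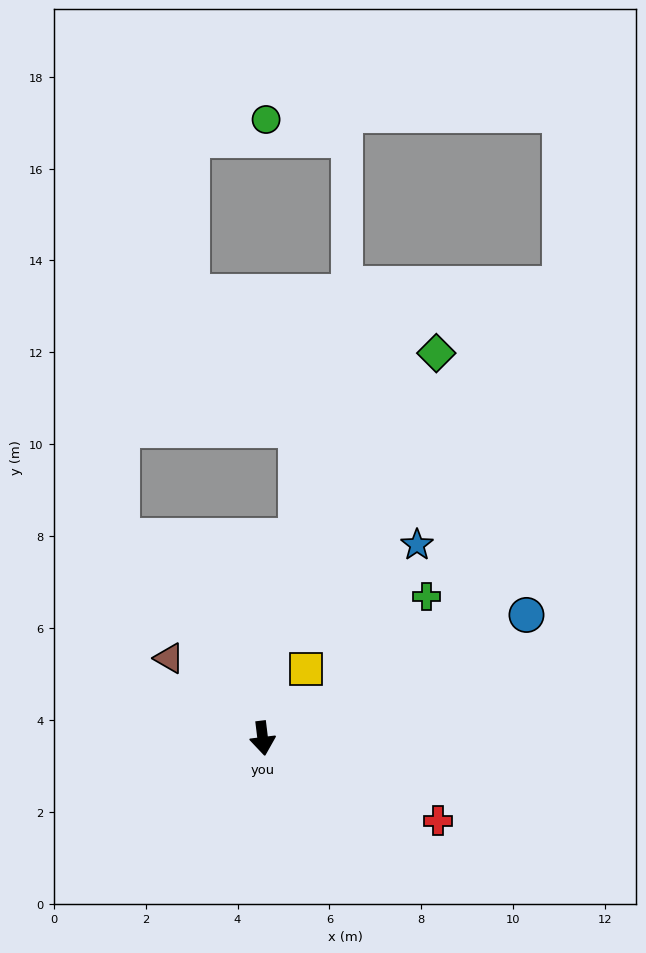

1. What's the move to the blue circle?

turn left 108°, forward 6.3 m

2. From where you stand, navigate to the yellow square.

turn left 141°, forward 1.8 m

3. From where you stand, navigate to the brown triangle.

turn right 138°, forward 2.7 m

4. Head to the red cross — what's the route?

turn left 58°, forward 4.2 m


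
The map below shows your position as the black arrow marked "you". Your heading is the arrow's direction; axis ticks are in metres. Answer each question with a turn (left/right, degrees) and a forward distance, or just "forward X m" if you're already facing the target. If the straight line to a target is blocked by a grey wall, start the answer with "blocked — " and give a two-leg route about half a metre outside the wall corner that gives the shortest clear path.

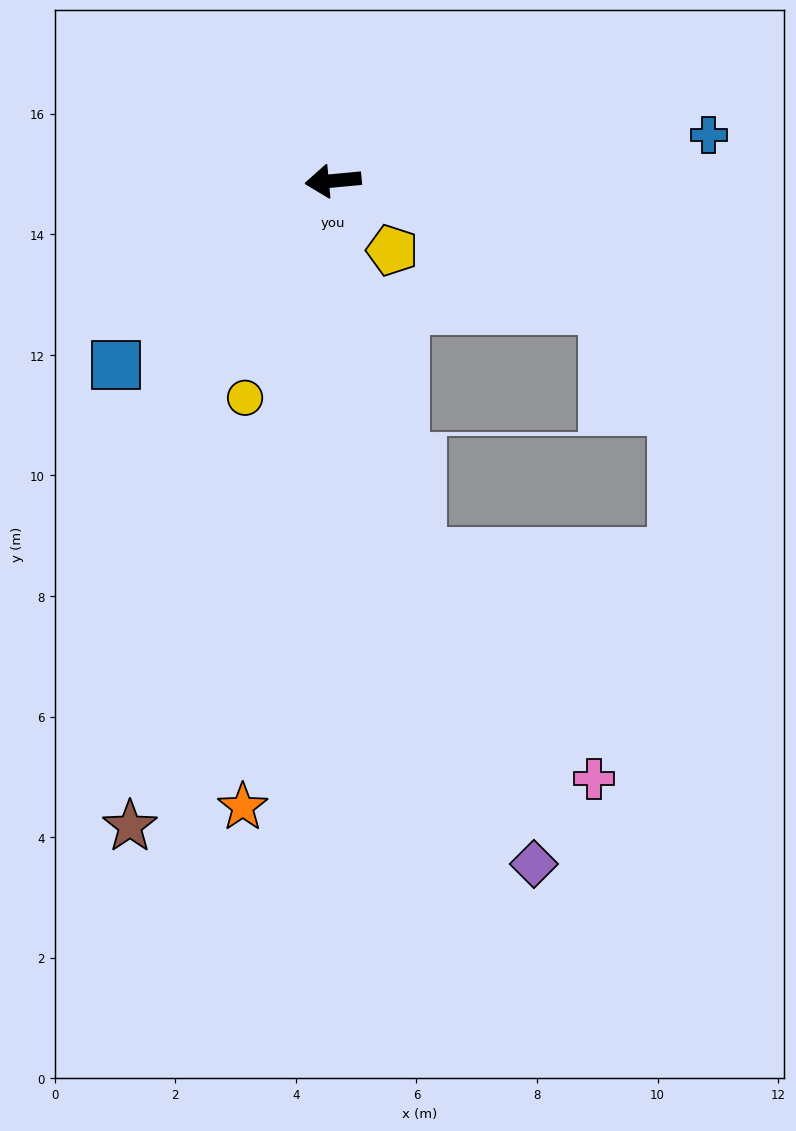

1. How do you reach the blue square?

turn left 35°, forward 4.7 m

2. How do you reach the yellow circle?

turn left 63°, forward 3.9 m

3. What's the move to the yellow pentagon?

turn left 125°, forward 1.5 m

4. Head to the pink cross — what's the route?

blocked — turn left 98°, forward 6.3 m, then turn left 24°, forward 4.7 m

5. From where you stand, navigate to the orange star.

turn left 76°, forward 10.5 m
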